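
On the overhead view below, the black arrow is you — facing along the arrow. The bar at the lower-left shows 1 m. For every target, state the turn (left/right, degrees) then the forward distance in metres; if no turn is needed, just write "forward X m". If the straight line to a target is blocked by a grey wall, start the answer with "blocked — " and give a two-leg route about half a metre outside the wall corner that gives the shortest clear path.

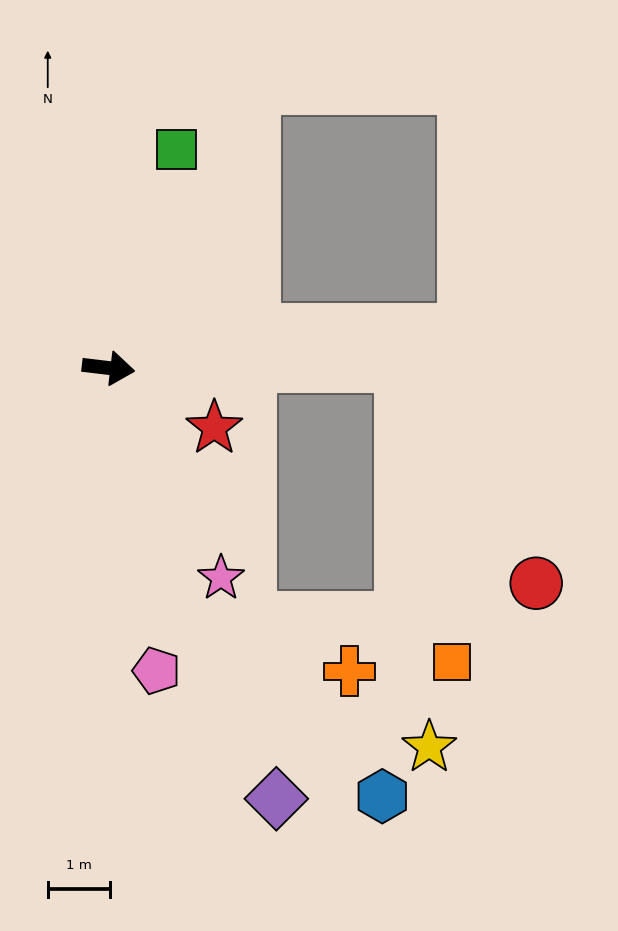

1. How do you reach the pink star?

turn right 55°, forward 3.9 m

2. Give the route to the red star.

turn right 23°, forward 2.0 m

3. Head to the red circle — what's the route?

blocked — turn left 7°, forward 4.7 m, then turn right 58°, forward 4.1 m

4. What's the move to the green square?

turn left 80°, forward 3.7 m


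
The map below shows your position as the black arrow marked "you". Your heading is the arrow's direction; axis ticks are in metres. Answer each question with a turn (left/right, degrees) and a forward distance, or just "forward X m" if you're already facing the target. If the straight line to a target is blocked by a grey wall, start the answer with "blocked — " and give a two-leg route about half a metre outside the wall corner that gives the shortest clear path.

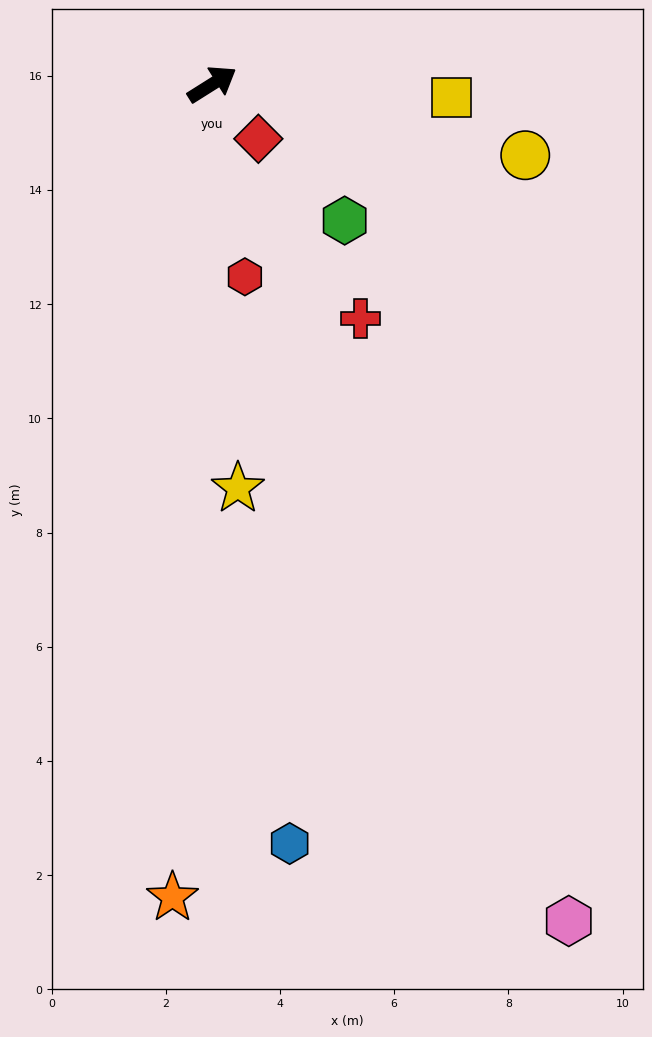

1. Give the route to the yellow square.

turn right 35°, forward 4.2 m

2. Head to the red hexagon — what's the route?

turn right 113°, forward 3.4 m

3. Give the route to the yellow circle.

turn right 45°, forward 5.6 m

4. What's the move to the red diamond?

turn right 82°, forward 1.3 m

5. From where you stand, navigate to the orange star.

turn right 125°, forward 14.3 m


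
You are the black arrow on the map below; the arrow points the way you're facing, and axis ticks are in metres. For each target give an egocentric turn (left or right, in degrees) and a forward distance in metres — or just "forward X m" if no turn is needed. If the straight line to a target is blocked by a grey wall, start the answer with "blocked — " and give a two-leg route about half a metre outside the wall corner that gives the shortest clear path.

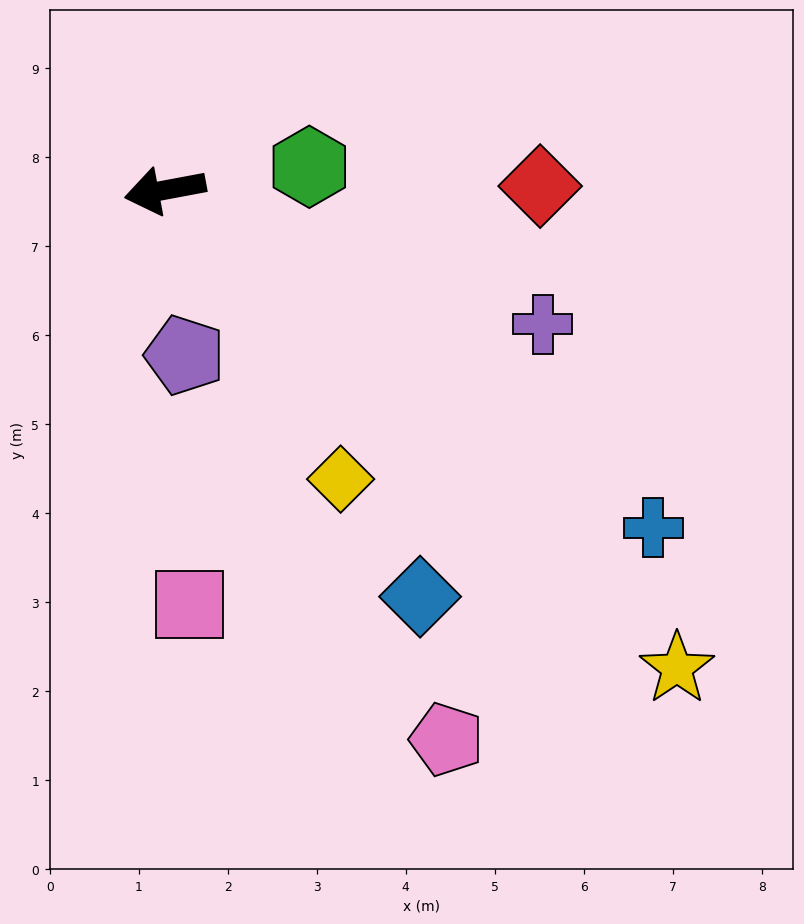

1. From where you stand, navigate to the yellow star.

turn left 126°, forward 7.9 m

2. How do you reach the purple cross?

turn left 150°, forward 4.5 m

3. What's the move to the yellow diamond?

turn left 111°, forward 3.8 m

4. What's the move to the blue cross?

turn left 135°, forward 6.7 m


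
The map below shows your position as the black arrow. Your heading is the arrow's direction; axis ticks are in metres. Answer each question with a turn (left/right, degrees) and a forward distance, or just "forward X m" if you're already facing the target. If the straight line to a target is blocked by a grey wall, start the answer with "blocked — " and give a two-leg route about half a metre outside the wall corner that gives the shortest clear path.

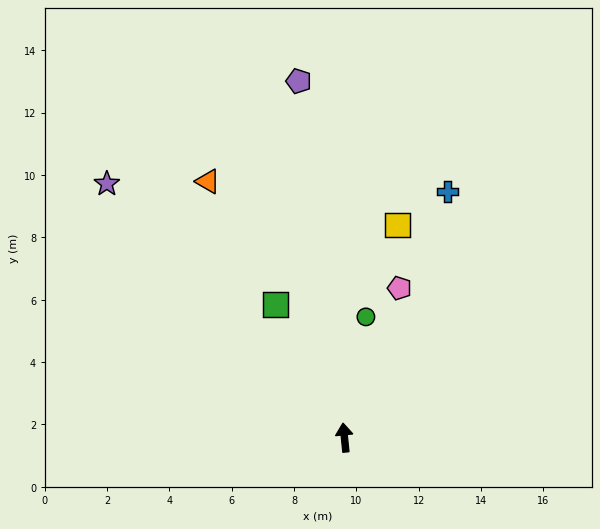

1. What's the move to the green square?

turn left 22°, forward 4.8 m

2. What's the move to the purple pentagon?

forward 11.5 m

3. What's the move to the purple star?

turn left 37°, forward 11.2 m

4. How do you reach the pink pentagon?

turn right 26°, forward 5.1 m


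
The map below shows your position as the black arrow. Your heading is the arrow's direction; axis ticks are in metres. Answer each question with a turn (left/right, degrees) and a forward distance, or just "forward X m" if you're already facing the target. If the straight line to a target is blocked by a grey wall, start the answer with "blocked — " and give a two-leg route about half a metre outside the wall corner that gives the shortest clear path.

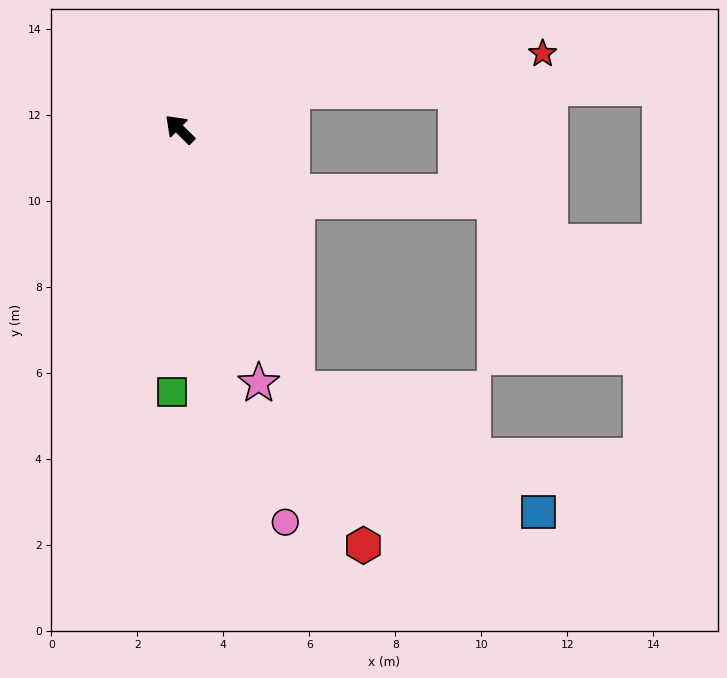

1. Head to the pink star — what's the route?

turn left 152°, forward 6.2 m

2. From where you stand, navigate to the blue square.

blocked — turn left 159°, forward 6.6 m, then turn left 39°, forward 6.3 m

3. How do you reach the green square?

turn left 133°, forward 6.1 m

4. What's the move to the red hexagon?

turn left 158°, forward 10.6 m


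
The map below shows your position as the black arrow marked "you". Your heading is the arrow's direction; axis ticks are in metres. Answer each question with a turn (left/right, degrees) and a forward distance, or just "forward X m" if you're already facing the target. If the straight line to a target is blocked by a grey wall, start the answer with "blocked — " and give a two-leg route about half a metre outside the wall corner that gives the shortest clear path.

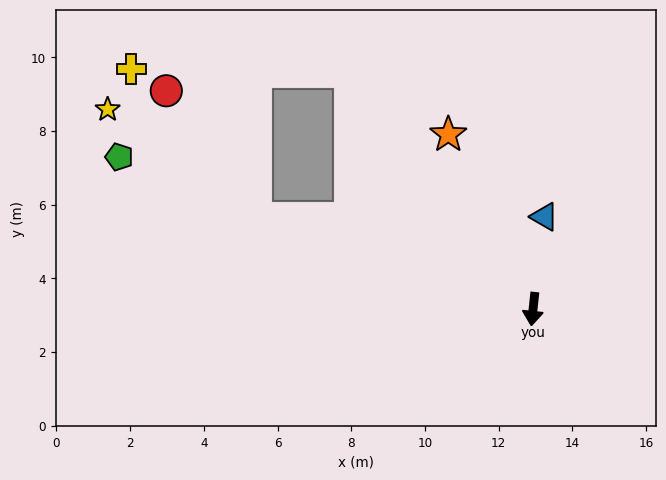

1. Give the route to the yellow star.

blocked — turn right 102°, forward 7.9 m, then turn right 18°, forward 5.0 m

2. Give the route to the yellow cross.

blocked — turn right 136°, forward 8.1 m, then turn left 51°, forward 5.9 m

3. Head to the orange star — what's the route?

turn right 148°, forward 5.3 m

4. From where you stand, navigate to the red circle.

blocked — turn right 102°, forward 7.9 m, then turn right 36°, forward 4.2 m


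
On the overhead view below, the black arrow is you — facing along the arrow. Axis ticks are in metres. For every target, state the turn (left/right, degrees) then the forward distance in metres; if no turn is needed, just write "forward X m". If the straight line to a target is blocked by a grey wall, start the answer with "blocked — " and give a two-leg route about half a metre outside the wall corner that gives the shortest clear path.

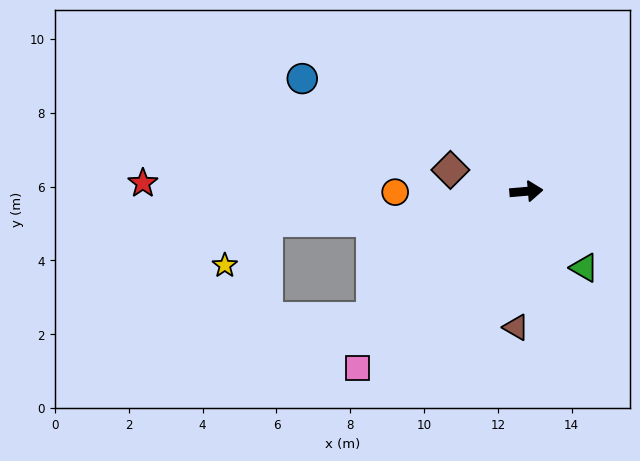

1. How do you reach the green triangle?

turn right 58°, forward 2.6 m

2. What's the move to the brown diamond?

turn left 159°, forward 2.1 m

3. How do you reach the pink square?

turn right 139°, forward 6.6 m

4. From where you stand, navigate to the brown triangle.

turn right 99°, forward 3.7 m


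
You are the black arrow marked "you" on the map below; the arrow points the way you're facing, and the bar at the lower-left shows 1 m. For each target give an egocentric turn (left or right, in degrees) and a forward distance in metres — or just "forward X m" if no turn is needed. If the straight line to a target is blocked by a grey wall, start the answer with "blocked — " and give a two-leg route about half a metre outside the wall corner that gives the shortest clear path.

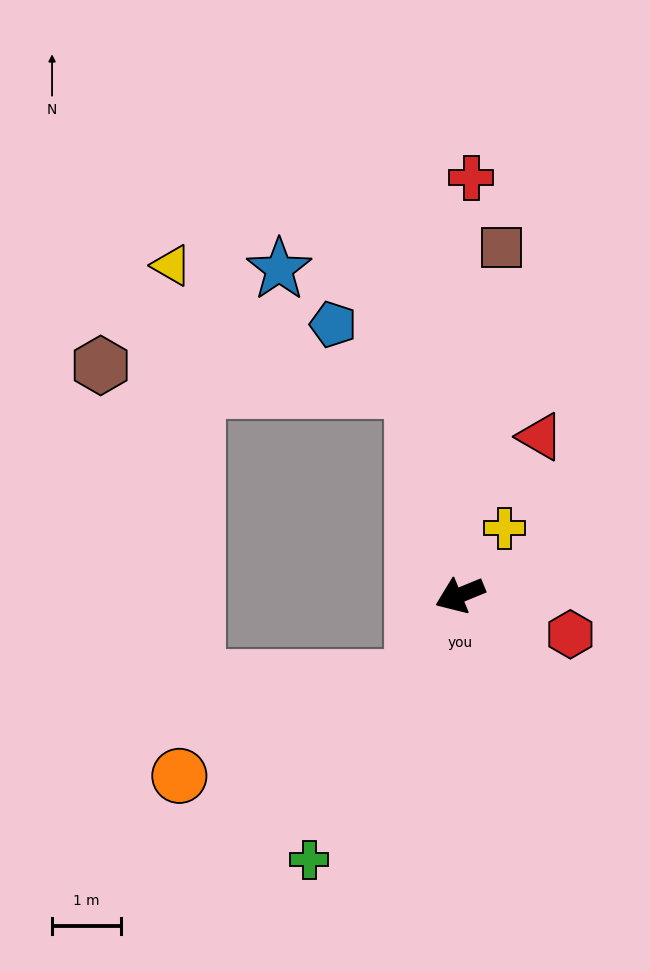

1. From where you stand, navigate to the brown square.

turn right 119°, forward 5.1 m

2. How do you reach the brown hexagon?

blocked — turn right 100°, forward 3.1 m, then turn left 73°, forward 4.6 m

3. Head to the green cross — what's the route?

turn left 38°, forward 4.4 m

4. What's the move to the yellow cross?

turn right 146°, forward 1.2 m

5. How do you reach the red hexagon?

turn left 138°, forward 1.7 m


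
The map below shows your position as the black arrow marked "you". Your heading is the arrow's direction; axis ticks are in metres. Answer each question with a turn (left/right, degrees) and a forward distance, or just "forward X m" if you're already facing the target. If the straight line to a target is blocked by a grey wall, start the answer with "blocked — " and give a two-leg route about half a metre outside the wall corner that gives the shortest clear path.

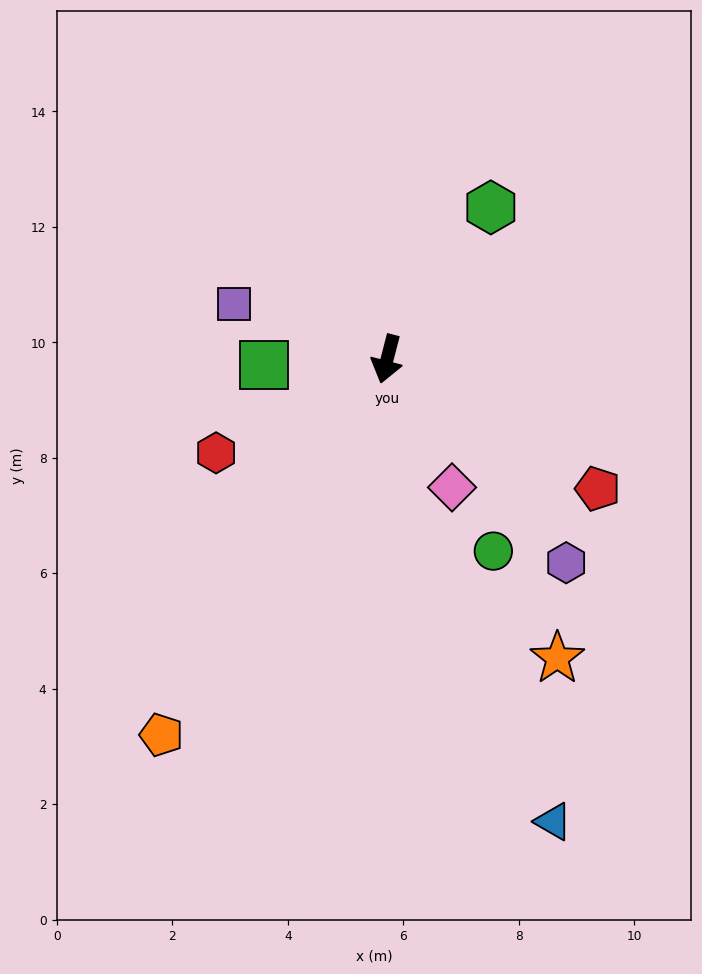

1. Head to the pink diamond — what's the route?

turn left 41°, forward 2.5 m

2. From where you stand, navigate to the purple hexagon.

turn left 56°, forward 4.7 m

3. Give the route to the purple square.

turn right 95°, forward 2.8 m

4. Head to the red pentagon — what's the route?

turn left 73°, forward 4.3 m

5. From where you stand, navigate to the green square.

turn right 73°, forward 2.1 m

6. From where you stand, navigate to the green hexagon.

turn left 160°, forward 3.2 m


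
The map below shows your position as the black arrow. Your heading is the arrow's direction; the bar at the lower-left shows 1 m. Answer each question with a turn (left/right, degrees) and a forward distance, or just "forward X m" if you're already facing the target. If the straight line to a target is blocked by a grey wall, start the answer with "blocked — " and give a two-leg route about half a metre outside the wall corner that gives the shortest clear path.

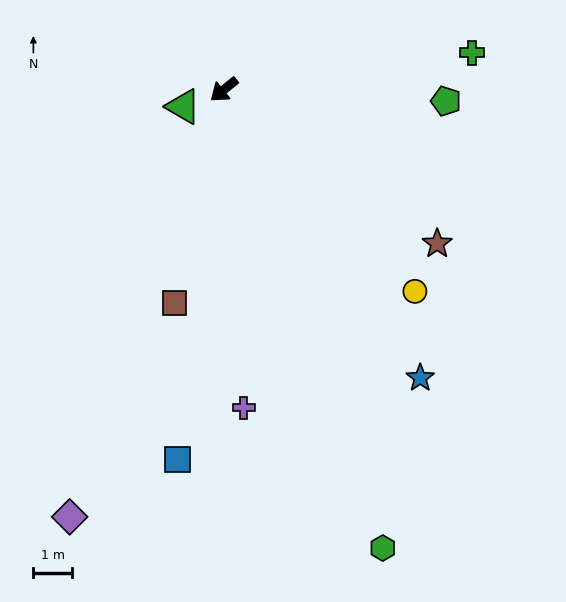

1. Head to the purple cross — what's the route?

turn left 55°, forward 8.2 m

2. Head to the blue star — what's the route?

turn left 85°, forward 8.9 m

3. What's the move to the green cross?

turn left 149°, forward 6.4 m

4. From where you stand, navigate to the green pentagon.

turn left 138°, forward 5.7 m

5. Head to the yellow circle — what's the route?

turn left 94°, forward 7.1 m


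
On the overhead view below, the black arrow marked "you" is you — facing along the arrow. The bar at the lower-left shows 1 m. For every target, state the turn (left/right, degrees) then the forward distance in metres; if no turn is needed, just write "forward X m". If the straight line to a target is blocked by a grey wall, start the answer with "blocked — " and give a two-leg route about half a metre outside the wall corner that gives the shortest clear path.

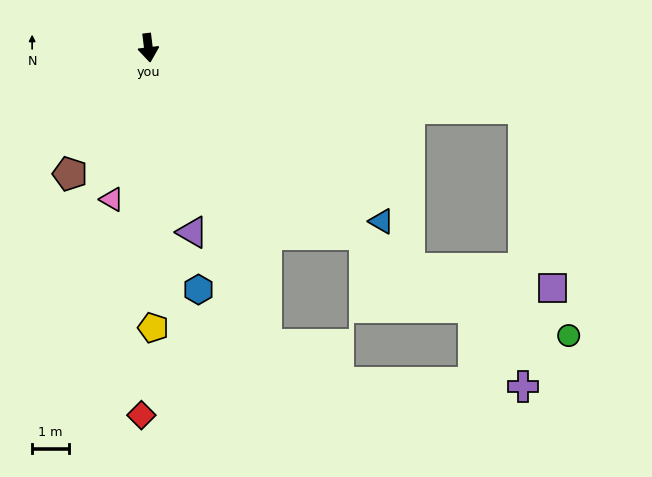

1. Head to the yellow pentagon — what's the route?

turn right 6°, forward 7.7 m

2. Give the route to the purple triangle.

turn left 6°, forward 5.2 m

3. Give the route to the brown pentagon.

turn right 39°, forward 4.1 m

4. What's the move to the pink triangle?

turn right 21°, forward 4.3 m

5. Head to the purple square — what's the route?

blocked — turn left 74°, forward 10.4 m, then turn right 72°, forward 5.0 m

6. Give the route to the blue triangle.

turn left 46°, forward 8.0 m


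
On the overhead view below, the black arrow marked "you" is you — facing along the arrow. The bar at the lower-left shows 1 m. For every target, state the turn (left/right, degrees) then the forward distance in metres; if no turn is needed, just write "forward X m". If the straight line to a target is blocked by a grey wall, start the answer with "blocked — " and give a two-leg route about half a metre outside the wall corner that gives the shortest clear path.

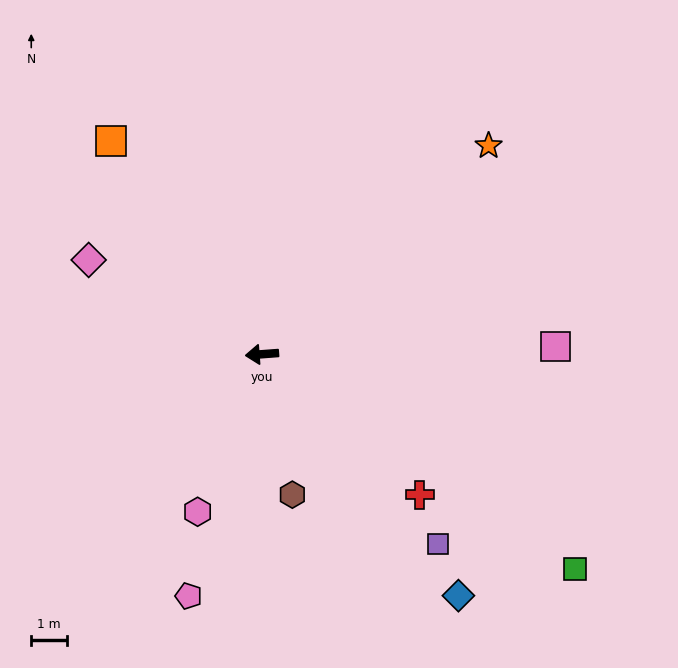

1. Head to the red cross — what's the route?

turn left 134°, forward 5.9 m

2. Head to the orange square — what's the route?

turn right 59°, forward 7.3 m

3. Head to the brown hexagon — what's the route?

turn left 98°, forward 4.0 m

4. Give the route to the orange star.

turn right 142°, forward 8.6 m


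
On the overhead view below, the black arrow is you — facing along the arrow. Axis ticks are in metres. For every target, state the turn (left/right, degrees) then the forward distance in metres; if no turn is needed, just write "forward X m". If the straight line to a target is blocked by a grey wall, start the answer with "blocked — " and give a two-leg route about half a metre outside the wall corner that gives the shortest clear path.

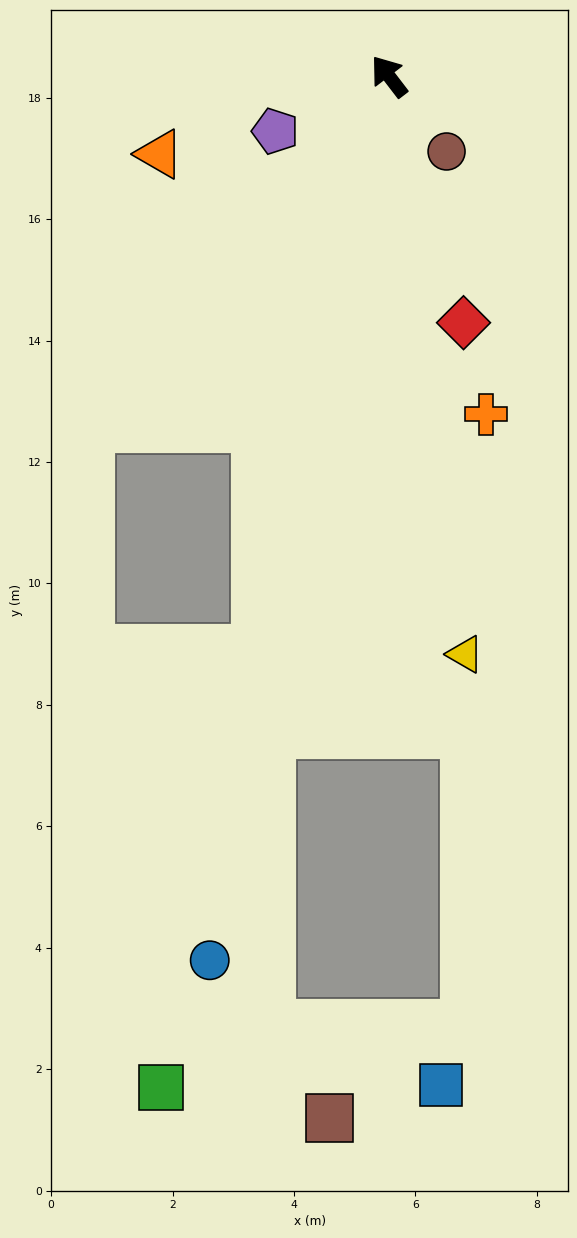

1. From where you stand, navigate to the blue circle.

turn left 131°, forward 14.9 m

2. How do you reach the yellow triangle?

turn left 150°, forward 9.6 m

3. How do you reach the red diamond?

turn left 159°, forward 4.2 m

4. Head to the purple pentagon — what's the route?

turn left 78°, forward 2.1 m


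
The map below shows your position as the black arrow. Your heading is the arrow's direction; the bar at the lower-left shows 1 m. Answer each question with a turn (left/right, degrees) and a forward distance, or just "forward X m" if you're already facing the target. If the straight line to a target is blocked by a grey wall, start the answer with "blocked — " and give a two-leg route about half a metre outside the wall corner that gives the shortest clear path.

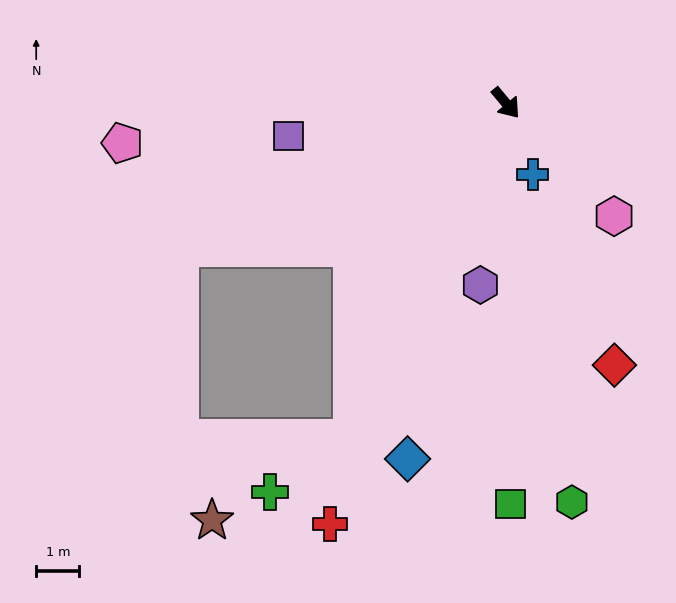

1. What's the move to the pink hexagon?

turn left 4°, forward 3.6 m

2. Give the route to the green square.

turn right 39°, forward 9.3 m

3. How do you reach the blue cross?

turn right 19°, forward 1.8 m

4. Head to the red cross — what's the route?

turn right 62°, forward 10.5 m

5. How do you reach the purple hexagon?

turn right 48°, forward 4.2 m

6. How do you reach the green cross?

blocked — turn right 65°, forward 8.5 m, then turn right 31°, forward 2.3 m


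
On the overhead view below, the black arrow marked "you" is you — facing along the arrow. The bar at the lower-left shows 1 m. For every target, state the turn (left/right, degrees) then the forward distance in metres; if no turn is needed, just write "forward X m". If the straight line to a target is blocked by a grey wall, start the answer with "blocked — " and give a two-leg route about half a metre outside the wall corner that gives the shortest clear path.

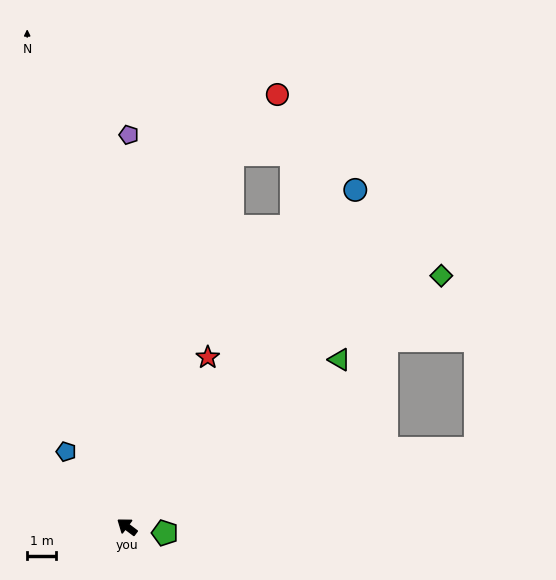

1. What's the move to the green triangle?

turn right 105°, forward 9.4 m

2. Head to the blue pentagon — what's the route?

turn right 14°, forward 3.3 m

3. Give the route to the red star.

turn right 78°, forward 6.5 m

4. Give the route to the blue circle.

turn right 87°, forward 14.1 m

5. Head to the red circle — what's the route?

blocked — turn right 69°, forward 13.4 m, then turn right 22°, forward 2.6 m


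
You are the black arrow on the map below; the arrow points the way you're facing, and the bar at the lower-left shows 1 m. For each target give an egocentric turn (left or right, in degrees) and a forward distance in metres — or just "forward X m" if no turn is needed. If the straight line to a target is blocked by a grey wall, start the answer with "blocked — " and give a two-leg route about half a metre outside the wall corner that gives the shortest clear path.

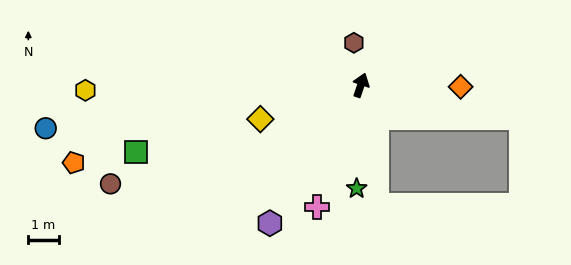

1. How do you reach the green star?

turn right 163°, forward 3.4 m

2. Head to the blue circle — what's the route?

turn left 117°, forward 10.5 m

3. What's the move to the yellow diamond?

turn left 128°, forward 3.5 m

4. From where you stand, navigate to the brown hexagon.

turn left 28°, forward 1.4 m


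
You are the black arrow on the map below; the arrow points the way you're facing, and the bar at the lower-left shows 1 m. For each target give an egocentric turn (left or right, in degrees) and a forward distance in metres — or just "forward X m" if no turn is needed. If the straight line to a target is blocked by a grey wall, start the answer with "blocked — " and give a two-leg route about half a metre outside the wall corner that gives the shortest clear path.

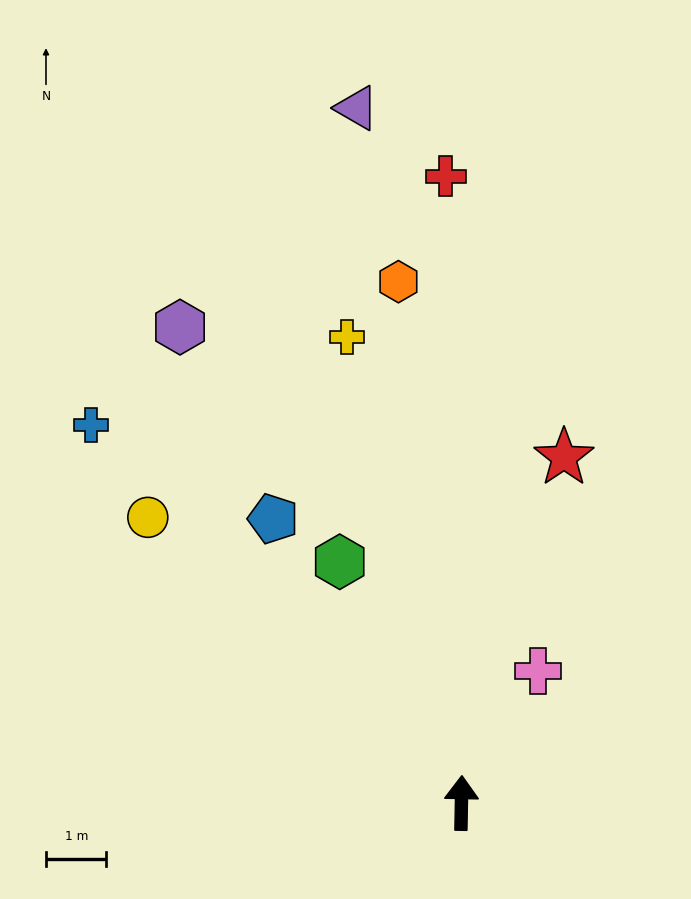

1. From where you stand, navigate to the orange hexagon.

turn left 8°, forward 8.7 m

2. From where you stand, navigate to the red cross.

turn left 2°, forward 10.4 m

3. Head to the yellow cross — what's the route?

turn left 15°, forward 7.9 m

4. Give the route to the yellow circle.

turn left 49°, forward 7.0 m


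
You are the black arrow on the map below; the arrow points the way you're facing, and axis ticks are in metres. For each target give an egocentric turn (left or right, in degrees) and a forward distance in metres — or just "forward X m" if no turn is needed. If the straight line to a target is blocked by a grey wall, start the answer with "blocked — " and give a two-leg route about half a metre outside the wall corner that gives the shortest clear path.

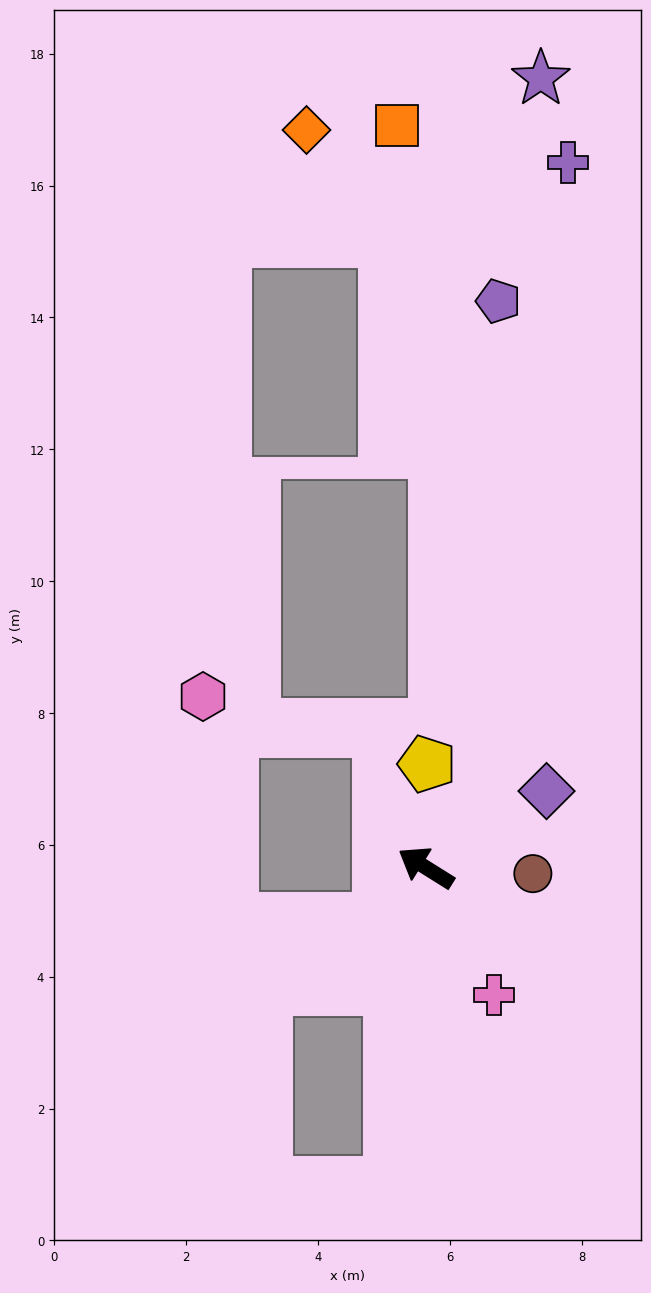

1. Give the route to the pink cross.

turn left 150°, forward 2.2 m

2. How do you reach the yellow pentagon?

turn right 59°, forward 1.6 m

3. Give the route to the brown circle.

turn right 151°, forward 1.6 m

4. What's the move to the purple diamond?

turn right 116°, forward 2.2 m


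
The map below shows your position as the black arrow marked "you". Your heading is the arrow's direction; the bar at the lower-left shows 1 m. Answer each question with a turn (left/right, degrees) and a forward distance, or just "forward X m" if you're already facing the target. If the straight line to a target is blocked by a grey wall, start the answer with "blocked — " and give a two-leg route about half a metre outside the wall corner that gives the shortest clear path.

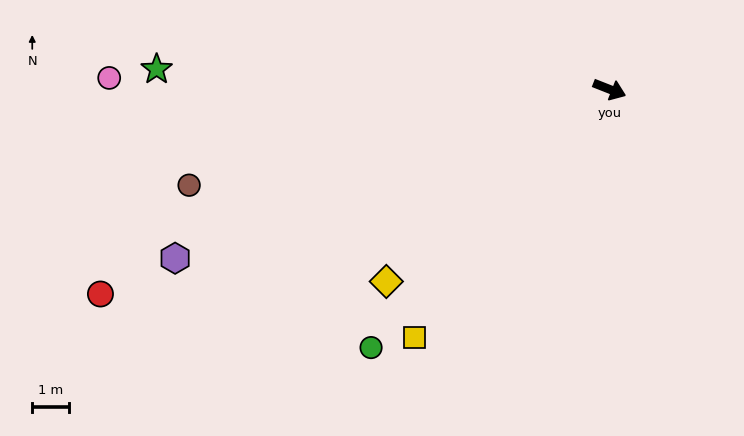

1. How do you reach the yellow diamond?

turn right 118°, forward 8.1 m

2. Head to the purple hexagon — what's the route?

turn right 137°, forward 12.8 m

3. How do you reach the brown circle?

turn right 146°, forward 11.9 m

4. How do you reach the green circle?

turn right 111°, forward 9.7 m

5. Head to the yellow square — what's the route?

turn right 107°, forward 8.7 m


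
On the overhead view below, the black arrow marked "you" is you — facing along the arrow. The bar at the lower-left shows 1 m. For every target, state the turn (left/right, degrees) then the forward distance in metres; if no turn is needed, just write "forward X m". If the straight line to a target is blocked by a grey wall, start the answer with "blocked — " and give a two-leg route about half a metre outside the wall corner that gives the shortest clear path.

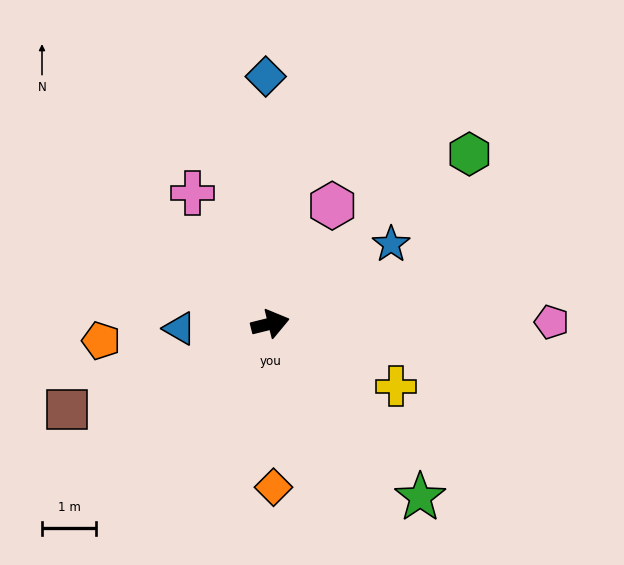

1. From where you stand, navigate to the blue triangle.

turn left 169°, forward 1.7 m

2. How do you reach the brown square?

turn right 171°, forward 4.1 m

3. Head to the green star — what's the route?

turn right 63°, forward 4.2 m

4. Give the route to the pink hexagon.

turn left 48°, forward 2.5 m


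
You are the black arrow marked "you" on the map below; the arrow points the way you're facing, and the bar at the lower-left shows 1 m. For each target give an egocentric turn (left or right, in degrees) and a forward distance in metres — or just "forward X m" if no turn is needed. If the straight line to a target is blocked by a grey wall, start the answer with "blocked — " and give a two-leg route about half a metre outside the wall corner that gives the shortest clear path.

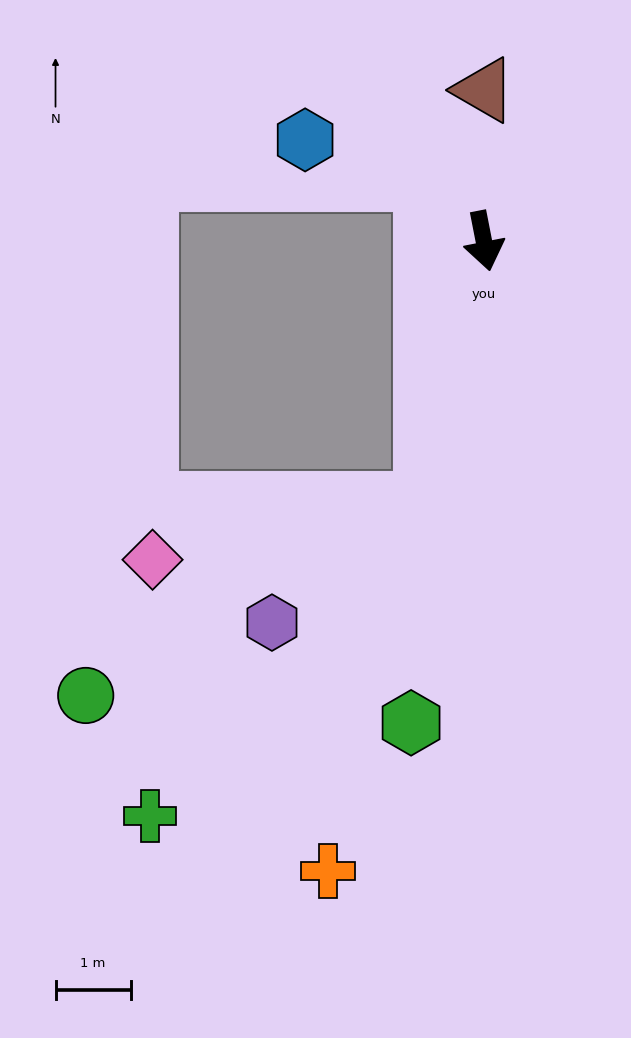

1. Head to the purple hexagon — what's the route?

blocked — turn right 23°, forward 3.6 m, then turn right 40°, forward 2.6 m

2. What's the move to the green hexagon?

turn right 20°, forward 6.5 m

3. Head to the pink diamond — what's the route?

blocked — turn right 23°, forward 3.6 m, then turn right 67°, forward 3.7 m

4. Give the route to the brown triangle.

turn left 169°, forward 2.0 m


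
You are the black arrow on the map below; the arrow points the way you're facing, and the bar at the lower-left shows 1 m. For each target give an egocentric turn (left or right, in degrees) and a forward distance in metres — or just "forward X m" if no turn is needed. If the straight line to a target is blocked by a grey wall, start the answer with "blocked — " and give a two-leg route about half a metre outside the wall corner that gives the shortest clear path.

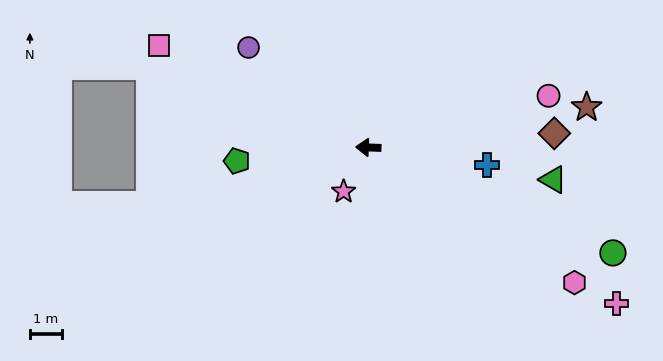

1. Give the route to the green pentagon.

turn left 8°, forward 4.1 m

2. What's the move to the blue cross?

turn left 174°, forward 3.7 m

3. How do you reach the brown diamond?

turn right 174°, forward 5.8 m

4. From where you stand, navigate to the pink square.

turn right 24°, forward 7.2 m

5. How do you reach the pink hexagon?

turn left 149°, forward 7.6 m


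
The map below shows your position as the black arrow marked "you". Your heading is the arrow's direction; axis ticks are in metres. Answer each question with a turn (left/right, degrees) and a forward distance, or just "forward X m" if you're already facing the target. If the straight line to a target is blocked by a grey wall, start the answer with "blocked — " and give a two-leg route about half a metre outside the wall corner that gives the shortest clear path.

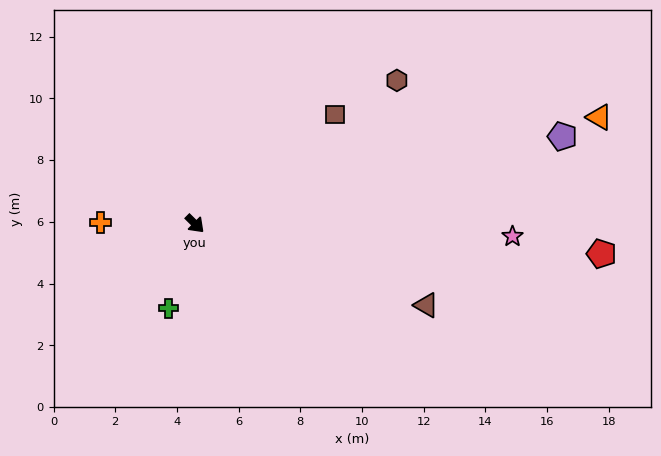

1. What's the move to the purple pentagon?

turn left 58°, forward 12.2 m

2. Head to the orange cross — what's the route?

turn right 136°, forward 3.1 m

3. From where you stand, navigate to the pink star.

turn left 42°, forward 10.3 m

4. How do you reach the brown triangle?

turn left 25°, forward 7.9 m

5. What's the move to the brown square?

turn left 83°, forward 5.8 m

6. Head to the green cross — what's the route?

turn right 63°, forward 2.9 m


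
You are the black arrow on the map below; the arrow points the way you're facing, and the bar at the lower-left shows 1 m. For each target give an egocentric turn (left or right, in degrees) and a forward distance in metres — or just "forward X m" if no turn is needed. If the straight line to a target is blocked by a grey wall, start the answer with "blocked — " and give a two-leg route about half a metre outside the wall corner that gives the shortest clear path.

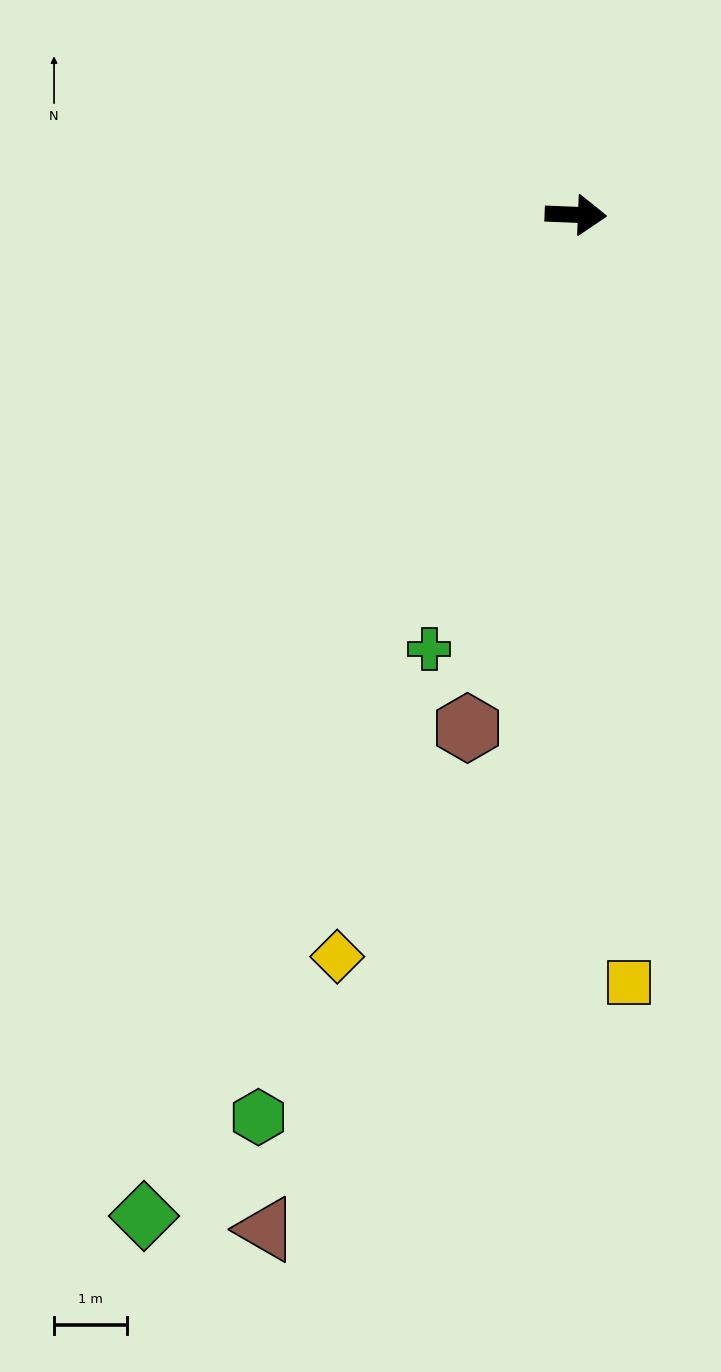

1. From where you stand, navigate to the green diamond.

turn right 111°, forward 15.0 m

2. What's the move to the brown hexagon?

turn right 100°, forward 7.2 m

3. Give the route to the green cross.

turn right 106°, forward 6.3 m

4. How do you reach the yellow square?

turn right 84°, forward 10.6 m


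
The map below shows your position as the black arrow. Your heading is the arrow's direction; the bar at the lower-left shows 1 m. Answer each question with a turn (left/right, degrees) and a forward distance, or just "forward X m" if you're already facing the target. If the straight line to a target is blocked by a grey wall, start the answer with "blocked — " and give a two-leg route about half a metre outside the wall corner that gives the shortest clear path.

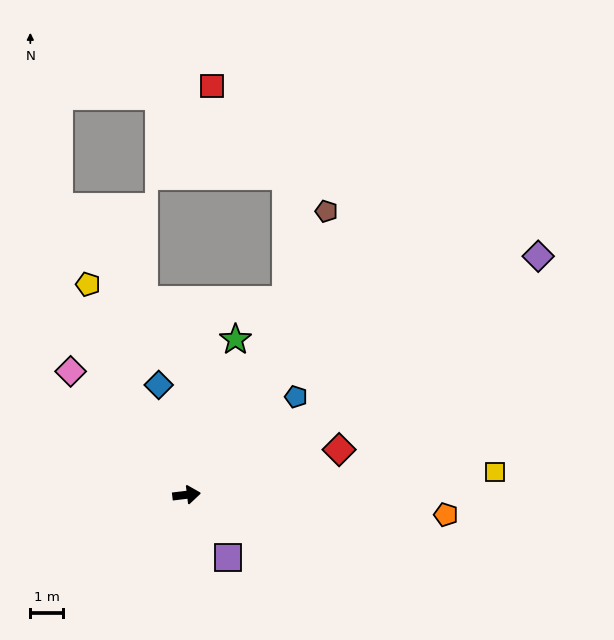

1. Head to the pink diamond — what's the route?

turn left 126°, forward 5.2 m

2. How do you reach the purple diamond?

turn left 27°, forward 13.0 m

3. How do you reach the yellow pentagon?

turn left 108°, forward 7.1 m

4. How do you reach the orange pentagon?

turn right 11°, forward 8.0 m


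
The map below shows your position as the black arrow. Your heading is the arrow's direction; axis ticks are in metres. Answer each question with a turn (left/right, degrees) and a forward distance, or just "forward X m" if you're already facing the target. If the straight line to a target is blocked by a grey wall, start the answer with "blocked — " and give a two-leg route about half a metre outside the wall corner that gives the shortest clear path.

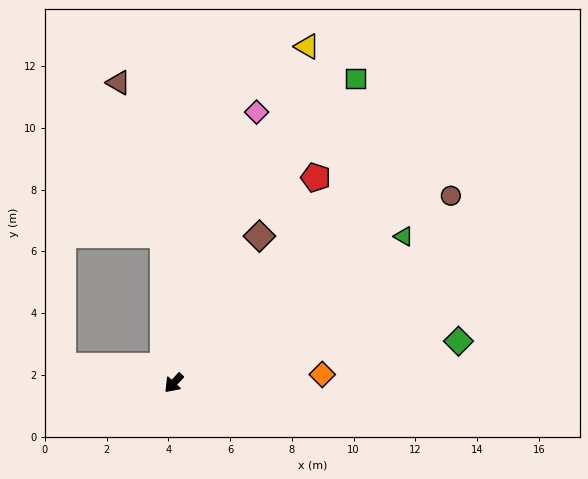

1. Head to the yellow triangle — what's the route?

turn right 159°, forward 11.7 m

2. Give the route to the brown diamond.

turn right 168°, forward 5.5 m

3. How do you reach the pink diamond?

turn right 154°, forward 9.2 m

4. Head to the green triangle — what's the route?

turn left 165°, forward 8.8 m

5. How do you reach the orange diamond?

turn left 136°, forward 4.8 m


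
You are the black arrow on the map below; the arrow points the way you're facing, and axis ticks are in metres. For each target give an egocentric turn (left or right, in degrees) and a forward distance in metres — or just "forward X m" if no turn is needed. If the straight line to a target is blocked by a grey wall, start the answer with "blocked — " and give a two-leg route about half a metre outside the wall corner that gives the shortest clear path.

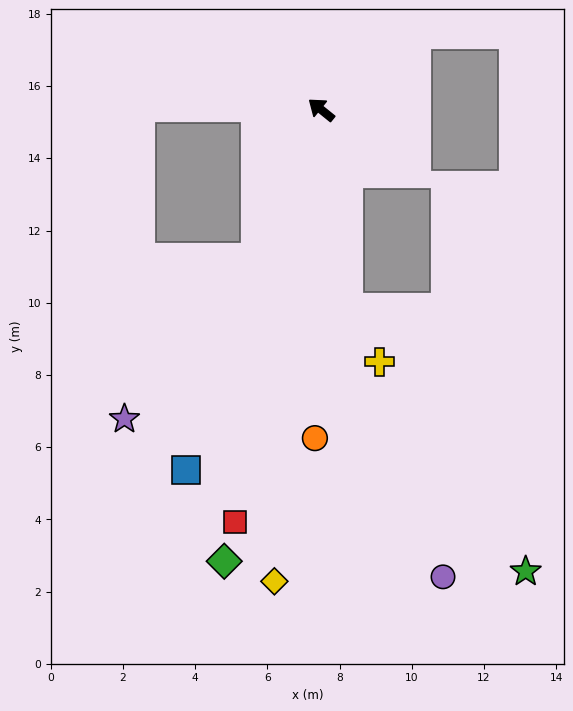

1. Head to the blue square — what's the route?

turn left 108°, forward 10.6 m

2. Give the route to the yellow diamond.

turn left 123°, forward 13.1 m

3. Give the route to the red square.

turn left 117°, forward 11.7 m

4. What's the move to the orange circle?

turn left 128°, forward 9.1 m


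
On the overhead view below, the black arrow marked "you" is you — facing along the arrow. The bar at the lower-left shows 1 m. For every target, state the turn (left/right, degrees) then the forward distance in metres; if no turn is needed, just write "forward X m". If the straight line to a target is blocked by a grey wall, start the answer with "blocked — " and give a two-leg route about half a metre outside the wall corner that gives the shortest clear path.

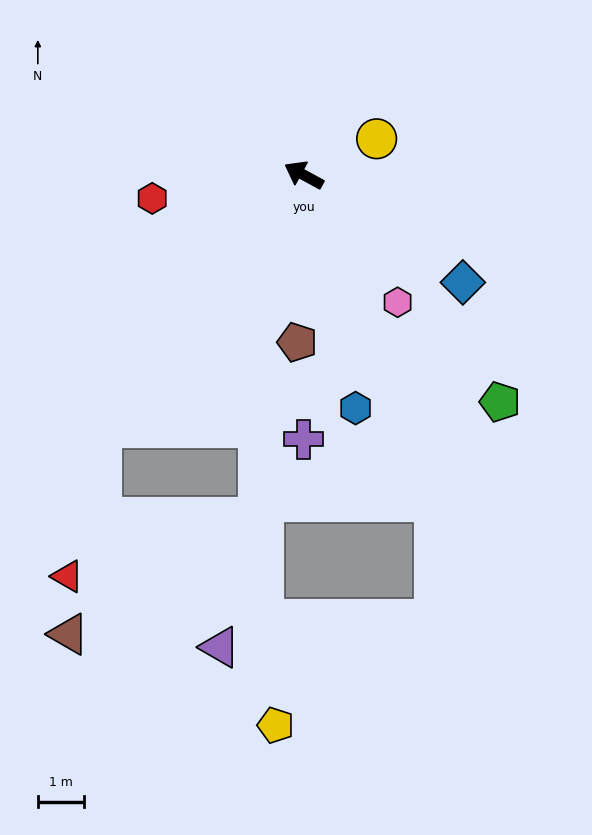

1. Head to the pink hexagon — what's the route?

turn left 155°, forward 3.4 m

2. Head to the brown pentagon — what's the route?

turn left 116°, forward 3.6 m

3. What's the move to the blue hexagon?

turn left 131°, forward 5.1 m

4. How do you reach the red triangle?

blocked — turn left 80°, forward 6.9 m, then turn left 25°, forward 3.3 m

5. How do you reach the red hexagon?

turn left 37°, forward 3.3 m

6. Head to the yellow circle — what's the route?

turn right 125°, forward 1.7 m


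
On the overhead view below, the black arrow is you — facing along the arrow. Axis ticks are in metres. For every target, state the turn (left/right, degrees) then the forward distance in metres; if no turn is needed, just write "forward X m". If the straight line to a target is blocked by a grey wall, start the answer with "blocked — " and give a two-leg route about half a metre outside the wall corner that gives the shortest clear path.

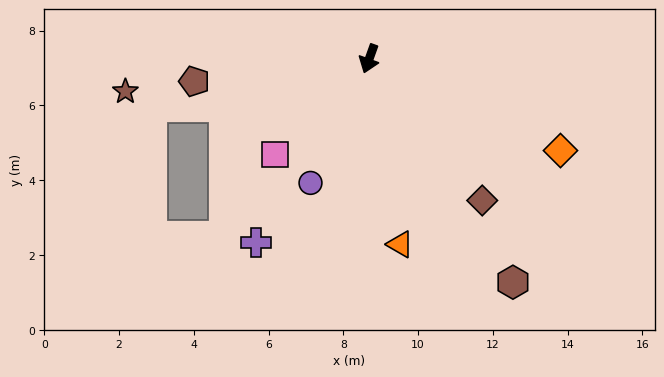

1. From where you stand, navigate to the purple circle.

turn right 6°, forward 3.7 m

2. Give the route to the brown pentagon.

turn right 63°, forward 4.7 m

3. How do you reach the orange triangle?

turn left 29°, forward 5.0 m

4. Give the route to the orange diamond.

turn left 84°, forward 5.7 m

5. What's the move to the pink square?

turn right 25°, forward 3.6 m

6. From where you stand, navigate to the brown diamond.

turn left 58°, forward 4.8 m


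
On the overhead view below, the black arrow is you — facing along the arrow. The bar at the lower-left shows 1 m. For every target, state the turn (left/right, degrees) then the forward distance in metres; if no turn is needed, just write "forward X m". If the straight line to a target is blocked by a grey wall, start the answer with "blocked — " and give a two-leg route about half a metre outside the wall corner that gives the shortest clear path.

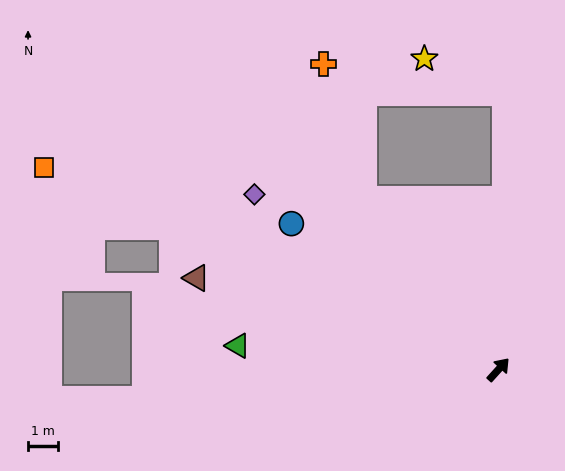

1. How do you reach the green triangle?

turn left 127°, forward 8.7 m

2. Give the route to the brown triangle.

turn left 115°, forward 10.5 m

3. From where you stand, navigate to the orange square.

turn left 108°, forward 16.5 m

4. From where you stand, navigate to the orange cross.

blocked — turn left 80°, forward 7.2 m, then turn right 21°, forward 4.7 m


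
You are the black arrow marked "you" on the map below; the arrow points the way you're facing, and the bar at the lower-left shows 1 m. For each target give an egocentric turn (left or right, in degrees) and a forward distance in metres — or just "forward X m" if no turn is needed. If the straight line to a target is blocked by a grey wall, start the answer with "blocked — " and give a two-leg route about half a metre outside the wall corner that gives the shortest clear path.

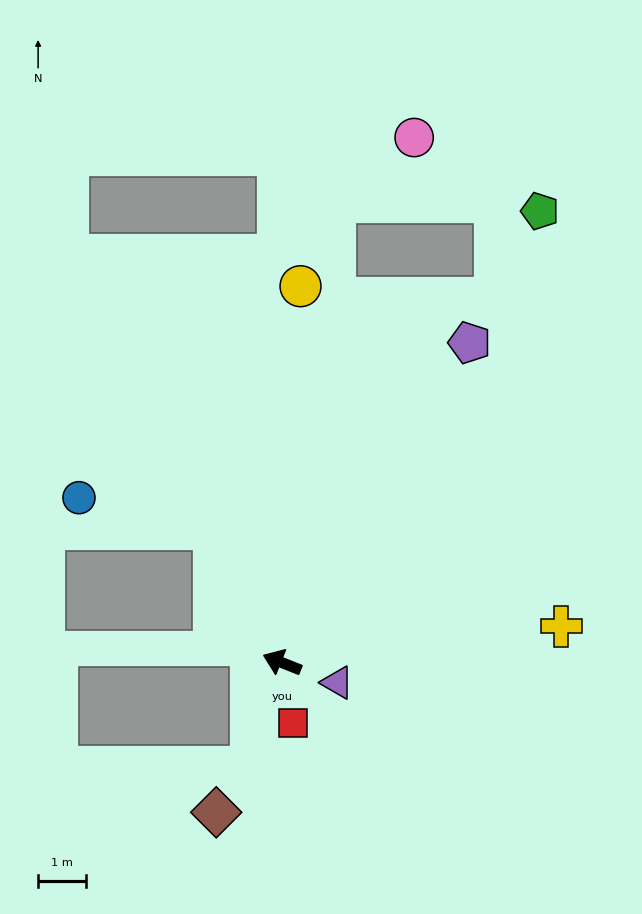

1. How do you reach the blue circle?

blocked — turn right 41°, forward 3.1 m, then turn left 50°, forward 2.9 m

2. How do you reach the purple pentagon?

turn right 99°, forward 7.7 m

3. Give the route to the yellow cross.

turn right 151°, forward 5.8 m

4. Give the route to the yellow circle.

turn right 71°, forward 7.8 m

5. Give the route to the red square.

turn left 122°, forward 1.3 m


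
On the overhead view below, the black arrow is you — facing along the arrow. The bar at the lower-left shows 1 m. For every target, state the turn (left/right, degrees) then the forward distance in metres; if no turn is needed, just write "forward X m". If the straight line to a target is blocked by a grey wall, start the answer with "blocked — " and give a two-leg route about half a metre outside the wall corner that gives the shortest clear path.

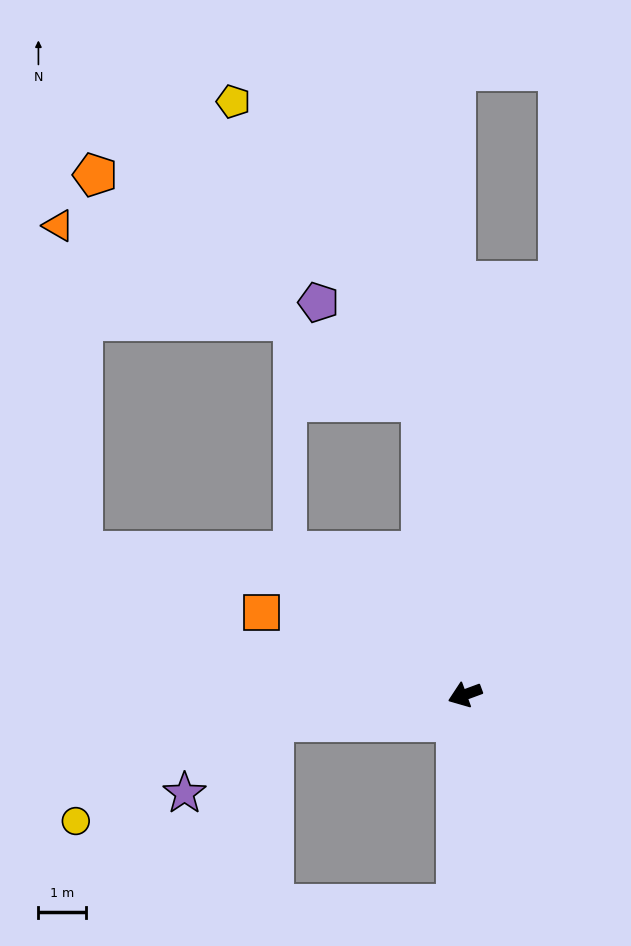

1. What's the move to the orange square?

turn right 42°, forward 4.6 m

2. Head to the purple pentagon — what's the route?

blocked — turn right 102°, forward 6.3 m, then turn left 38°, forward 3.0 m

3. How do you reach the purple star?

blocked — turn right 12°, forward 4.1 m, then turn left 30°, forward 2.4 m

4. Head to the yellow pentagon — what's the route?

blocked — turn right 102°, forward 6.3 m, then turn left 24°, forward 7.5 m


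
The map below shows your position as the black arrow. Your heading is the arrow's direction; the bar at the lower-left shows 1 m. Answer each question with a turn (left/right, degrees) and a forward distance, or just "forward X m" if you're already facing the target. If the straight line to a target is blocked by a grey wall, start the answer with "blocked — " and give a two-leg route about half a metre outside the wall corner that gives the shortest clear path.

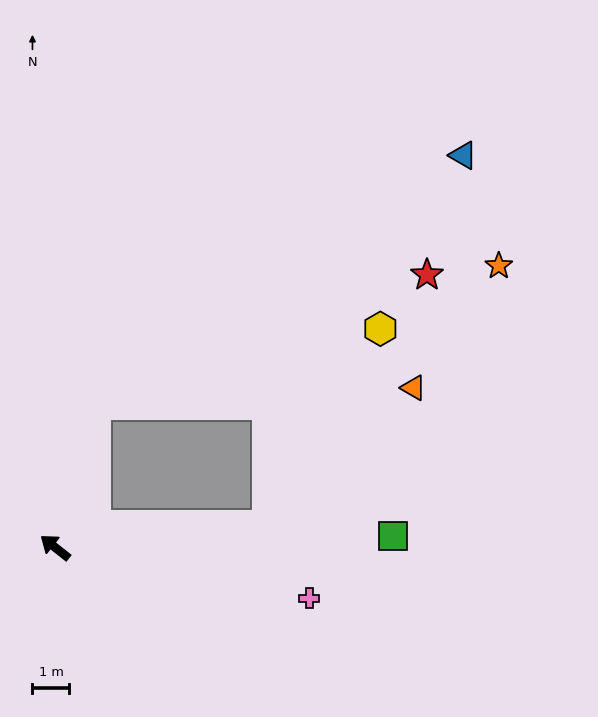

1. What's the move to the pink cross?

turn right 153°, forward 7.0 m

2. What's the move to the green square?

turn right 140°, forward 9.1 m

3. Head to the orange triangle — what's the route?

blocked — turn right 136°, forward 5.8 m, then turn left 38°, forward 5.4 m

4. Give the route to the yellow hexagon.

blocked — turn right 136°, forward 5.8 m, then turn left 54°, forward 6.1 m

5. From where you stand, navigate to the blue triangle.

blocked — turn right 67°, forward 4.0 m, then turn right 41°, forward 12.0 m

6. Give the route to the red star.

blocked — turn right 67°, forward 4.0 m, then turn right 53°, forward 9.6 m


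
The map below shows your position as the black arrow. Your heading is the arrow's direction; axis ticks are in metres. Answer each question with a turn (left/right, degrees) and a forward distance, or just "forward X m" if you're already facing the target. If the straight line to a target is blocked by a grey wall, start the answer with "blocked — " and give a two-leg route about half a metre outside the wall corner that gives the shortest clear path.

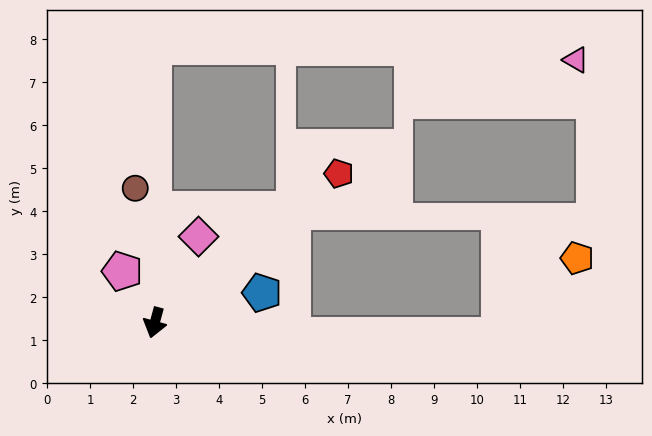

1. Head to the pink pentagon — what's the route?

turn right 133°, forward 1.4 m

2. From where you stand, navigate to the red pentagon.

turn left 144°, forward 5.5 m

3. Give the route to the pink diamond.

turn left 168°, forward 2.2 m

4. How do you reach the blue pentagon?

turn left 121°, forward 2.6 m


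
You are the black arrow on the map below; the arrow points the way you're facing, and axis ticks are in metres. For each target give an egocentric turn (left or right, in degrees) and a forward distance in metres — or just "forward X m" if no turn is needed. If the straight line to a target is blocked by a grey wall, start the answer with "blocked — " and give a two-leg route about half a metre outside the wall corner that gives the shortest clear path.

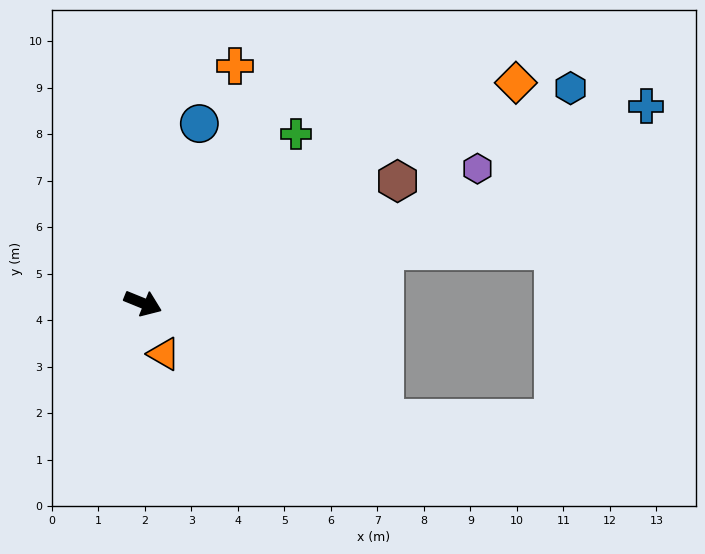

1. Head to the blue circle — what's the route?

turn left 95°, forward 4.1 m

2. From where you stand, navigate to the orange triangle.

turn right 45°, forward 1.2 m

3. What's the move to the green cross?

turn left 70°, forward 4.9 m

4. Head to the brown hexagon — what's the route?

turn left 48°, forward 6.1 m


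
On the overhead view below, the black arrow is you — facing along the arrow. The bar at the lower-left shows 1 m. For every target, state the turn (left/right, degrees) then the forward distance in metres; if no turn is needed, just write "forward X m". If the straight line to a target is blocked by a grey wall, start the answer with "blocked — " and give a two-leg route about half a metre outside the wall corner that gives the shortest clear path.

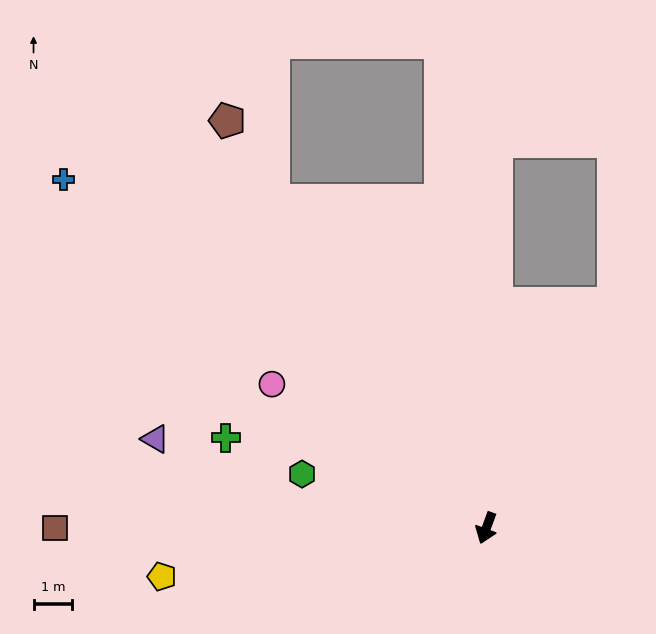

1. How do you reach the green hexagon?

turn right 86°, forward 4.9 m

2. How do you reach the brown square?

turn right 70°, forward 11.1 m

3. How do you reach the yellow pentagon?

turn right 61°, forward 8.4 m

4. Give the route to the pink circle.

turn right 104°, forward 6.6 m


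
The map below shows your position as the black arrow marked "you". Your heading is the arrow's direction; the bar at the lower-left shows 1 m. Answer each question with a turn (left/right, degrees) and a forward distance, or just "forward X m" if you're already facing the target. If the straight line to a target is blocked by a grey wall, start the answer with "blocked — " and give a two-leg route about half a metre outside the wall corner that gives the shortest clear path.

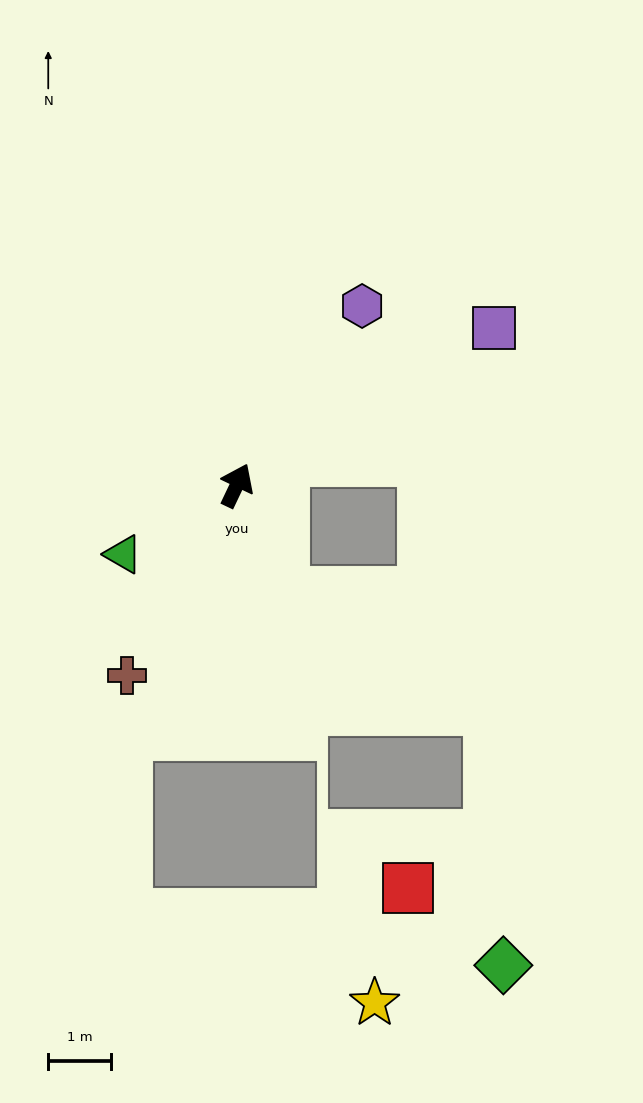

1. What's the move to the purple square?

turn right 33°, forward 4.8 m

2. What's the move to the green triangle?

turn left 147°, forward 2.1 m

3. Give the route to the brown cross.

turn left 175°, forward 3.5 m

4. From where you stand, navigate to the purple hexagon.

turn right 10°, forward 3.5 m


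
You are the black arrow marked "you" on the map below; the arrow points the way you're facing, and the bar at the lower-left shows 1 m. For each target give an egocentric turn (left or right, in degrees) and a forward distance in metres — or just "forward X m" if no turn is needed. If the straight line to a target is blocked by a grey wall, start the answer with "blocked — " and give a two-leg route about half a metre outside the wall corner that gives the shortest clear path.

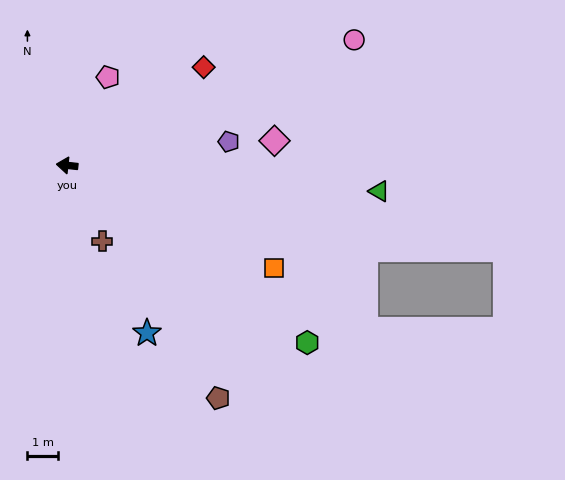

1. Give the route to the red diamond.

turn right 138°, forward 5.5 m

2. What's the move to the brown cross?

turn left 121°, forward 2.7 m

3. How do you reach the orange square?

turn left 160°, forward 7.6 m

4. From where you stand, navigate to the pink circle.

turn right 150°, forward 10.3 m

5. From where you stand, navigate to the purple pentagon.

turn right 165°, forward 5.4 m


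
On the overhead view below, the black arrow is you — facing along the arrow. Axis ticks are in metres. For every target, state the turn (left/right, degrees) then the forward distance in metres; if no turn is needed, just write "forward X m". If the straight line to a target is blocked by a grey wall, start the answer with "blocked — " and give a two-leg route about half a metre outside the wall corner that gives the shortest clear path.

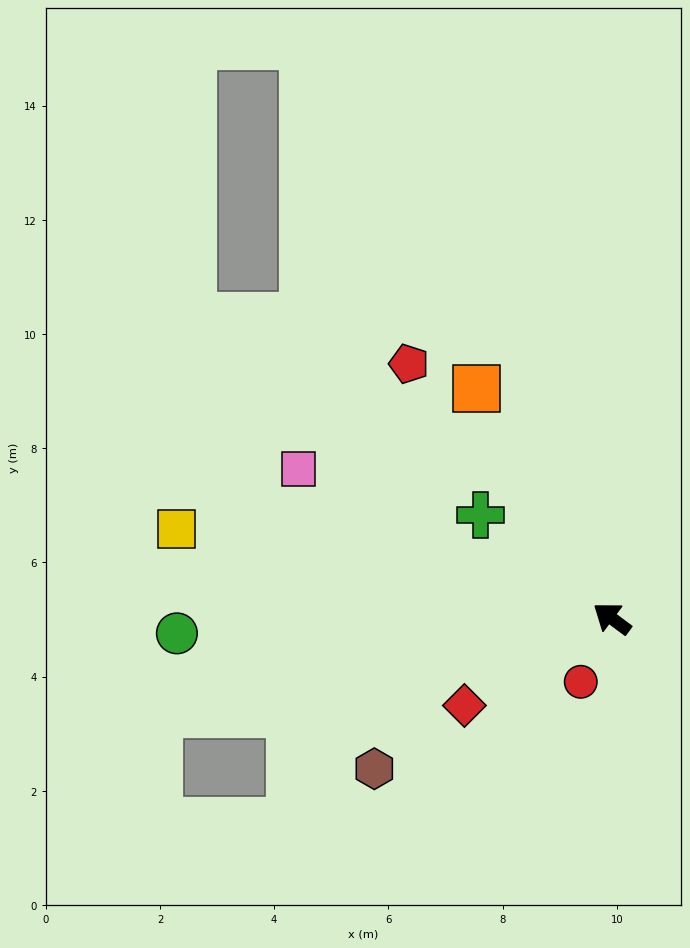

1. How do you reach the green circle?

turn left 39°, forward 7.6 m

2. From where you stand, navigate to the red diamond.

turn left 67°, forward 3.0 m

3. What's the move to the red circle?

turn left 100°, forward 1.2 m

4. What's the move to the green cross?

forward 2.9 m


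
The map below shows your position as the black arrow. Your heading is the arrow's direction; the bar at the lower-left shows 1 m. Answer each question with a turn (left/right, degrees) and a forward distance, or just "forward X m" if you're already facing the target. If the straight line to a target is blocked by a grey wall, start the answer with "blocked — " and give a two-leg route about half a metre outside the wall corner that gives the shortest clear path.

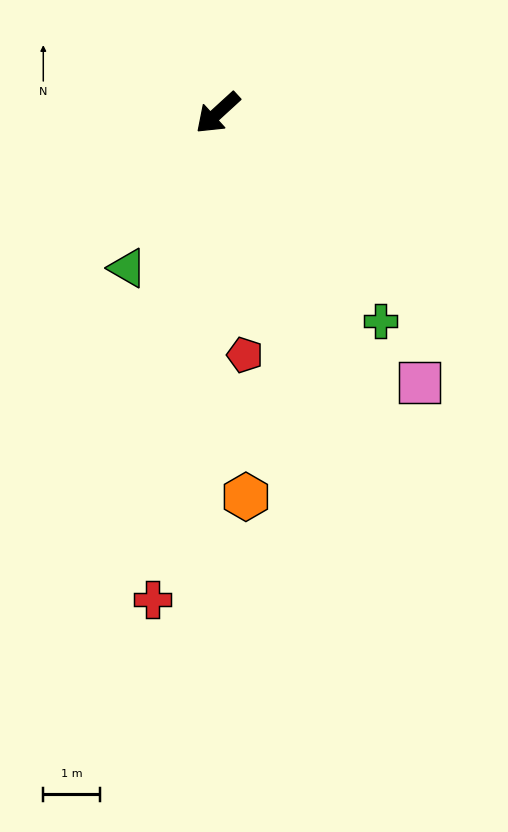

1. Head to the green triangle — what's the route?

turn left 17°, forward 3.1 m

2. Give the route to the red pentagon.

turn left 54°, forward 4.3 m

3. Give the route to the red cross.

turn left 40°, forward 8.6 m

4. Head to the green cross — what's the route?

turn left 86°, forward 4.6 m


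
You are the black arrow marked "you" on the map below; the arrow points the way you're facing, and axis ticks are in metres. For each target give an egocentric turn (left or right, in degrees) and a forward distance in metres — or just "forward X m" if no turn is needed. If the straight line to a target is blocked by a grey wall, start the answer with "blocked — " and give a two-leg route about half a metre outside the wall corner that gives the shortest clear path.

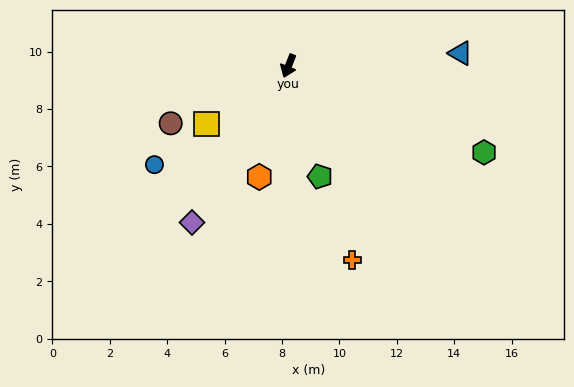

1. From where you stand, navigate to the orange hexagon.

turn left 7°, forward 4.0 m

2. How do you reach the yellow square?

turn right 33°, forward 3.5 m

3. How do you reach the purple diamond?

turn right 10°, forward 6.4 m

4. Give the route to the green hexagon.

turn left 88°, forward 7.4 m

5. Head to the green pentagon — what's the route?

turn left 37°, forward 4.0 m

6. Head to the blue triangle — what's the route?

turn left 116°, forward 6.0 m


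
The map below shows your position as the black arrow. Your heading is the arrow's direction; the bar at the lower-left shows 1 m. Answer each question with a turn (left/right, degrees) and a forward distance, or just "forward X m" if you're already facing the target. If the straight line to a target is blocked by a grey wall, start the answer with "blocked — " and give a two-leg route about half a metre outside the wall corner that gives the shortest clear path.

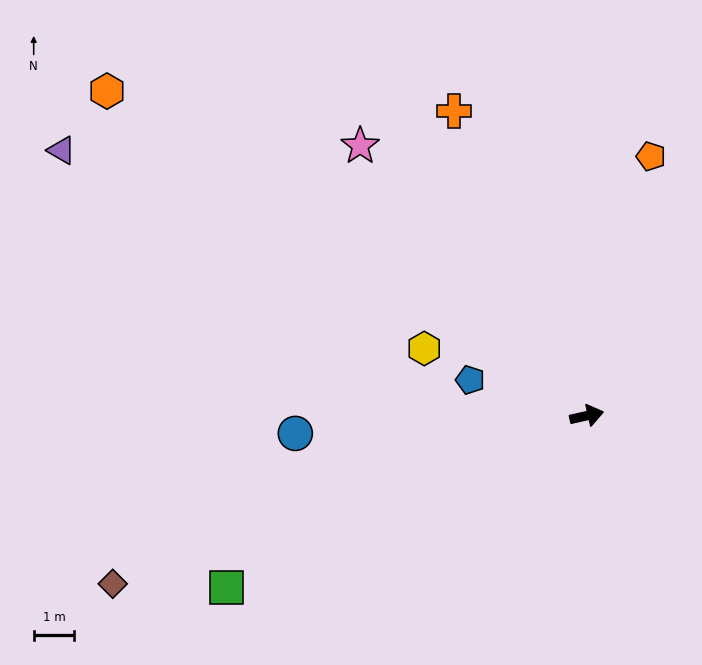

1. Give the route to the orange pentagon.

turn left 63°, forward 6.6 m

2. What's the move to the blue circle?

turn left 171°, forward 7.2 m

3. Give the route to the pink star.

turn left 117°, forward 8.7 m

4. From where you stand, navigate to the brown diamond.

turn right 173°, forward 12.4 m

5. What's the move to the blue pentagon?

turn left 150°, forward 3.0 m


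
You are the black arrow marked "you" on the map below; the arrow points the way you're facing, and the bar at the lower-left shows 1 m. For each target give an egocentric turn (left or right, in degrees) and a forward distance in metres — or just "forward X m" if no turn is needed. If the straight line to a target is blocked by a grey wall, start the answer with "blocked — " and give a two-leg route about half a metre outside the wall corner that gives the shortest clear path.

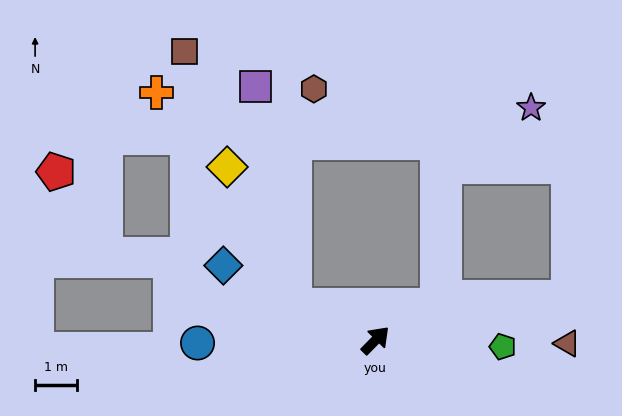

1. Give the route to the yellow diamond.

blocked — turn left 112°, forward 2.1 m, then turn right 42°, forward 3.7 m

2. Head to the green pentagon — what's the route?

turn right 48°, forward 3.1 m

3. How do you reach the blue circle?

turn left 135°, forward 4.3 m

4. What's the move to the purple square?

blocked — turn left 112°, forward 2.1 m, then turn right 57°, forward 5.3 m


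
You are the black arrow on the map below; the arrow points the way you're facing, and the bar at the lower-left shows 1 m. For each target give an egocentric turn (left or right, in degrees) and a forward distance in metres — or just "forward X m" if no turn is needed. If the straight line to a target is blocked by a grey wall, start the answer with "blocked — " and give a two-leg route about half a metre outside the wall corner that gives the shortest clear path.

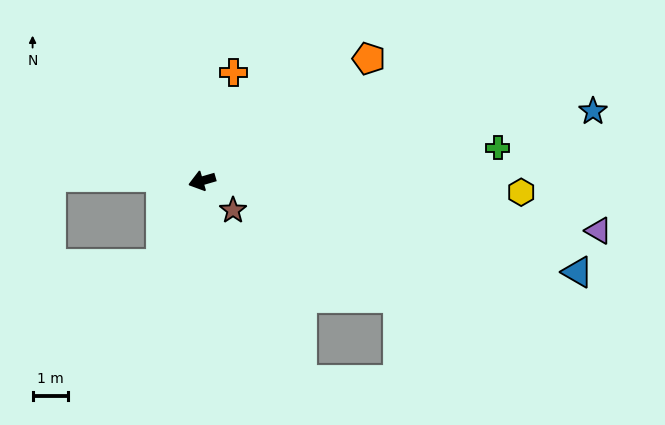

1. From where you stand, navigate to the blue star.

turn left 174°, forward 11.1 m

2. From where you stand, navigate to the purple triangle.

turn left 157°, forward 11.1 m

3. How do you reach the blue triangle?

turn left 150°, forward 10.8 m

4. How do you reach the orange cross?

turn right 123°, forward 3.1 m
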